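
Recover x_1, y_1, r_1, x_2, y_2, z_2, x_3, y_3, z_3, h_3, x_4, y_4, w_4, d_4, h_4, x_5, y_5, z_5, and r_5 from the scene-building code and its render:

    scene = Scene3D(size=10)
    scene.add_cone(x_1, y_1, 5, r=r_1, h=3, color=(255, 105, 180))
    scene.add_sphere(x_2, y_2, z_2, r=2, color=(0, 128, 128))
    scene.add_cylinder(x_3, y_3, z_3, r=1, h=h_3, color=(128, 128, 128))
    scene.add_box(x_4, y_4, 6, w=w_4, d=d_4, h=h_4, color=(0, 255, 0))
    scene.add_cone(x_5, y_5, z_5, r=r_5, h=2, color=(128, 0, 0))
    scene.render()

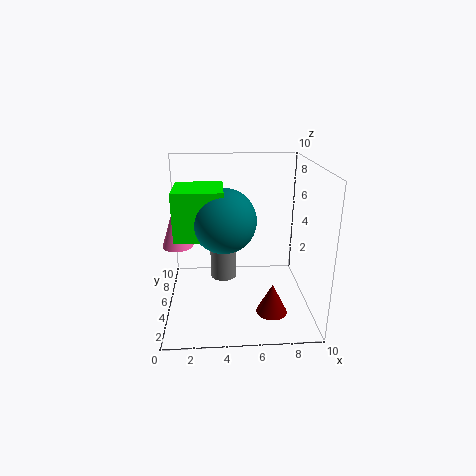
x_1 = 1, y_1 = 4, r_1 = 1, x_2 = 4, y_2 = 3, z_2 = 7, x_3 = 4, y_3 = 7, z_3 = 1, h_3 = 4, x_4 = 1, y_4 = 2, w_4 = 3, d_4 = 3, h_4 = 3, x_5 = 7, y_5 = 2, z_5 = 1, r_5 = 1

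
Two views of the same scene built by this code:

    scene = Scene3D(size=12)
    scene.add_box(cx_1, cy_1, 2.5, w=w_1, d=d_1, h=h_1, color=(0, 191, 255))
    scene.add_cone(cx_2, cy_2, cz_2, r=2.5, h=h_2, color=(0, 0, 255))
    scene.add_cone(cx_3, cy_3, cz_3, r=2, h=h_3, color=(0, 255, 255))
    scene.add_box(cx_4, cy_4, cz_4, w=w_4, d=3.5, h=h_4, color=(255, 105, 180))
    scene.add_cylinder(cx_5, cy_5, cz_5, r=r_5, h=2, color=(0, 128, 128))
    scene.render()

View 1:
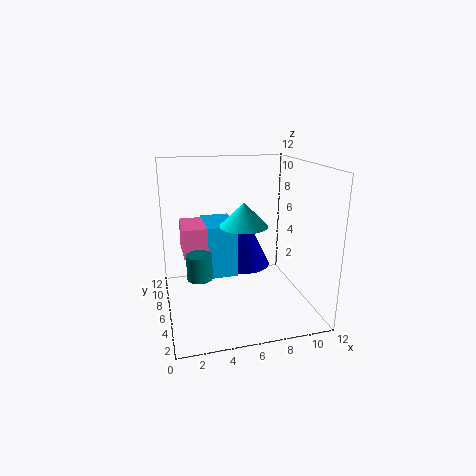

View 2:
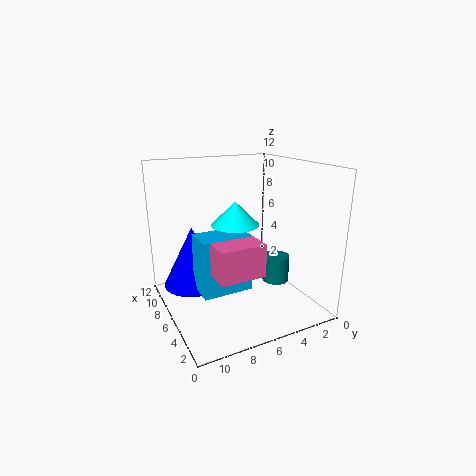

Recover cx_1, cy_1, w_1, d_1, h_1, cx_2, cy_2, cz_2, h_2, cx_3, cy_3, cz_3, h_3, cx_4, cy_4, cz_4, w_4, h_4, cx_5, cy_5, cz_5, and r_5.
cx_1 = 3.5; cy_1 = 6; w_1 = 2.5; d_1 = 4; h_1 = 4.5; cx_2 = 7.5; cy_2 = 9.5; cz_2 = 2; h_2 = 5; cx_3 = 6.5; cy_3 = 6; cz_3 = 7; h_3 = 2; cx_4 = 1.5; cy_4 = 6; cz_4 = 4.5; w_4 = 3.5; h_4 = 2.5; cx_5 = 2.5; cy_5 = 4.5; cz_5 = 3.5; r_5 = 1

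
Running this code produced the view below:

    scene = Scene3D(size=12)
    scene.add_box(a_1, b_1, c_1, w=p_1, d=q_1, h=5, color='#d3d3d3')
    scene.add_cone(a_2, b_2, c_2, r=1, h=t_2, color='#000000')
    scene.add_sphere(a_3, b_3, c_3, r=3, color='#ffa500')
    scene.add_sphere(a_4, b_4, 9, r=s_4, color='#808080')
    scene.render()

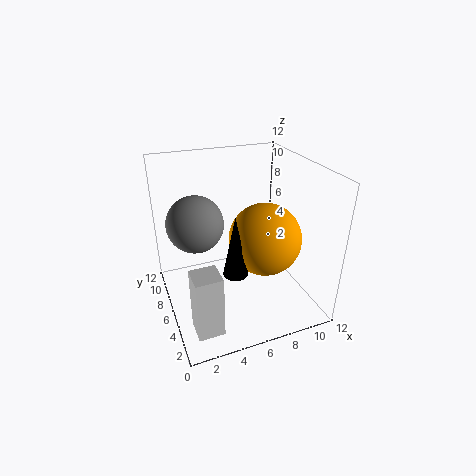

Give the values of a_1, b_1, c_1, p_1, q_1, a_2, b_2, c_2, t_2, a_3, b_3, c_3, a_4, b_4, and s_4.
a_1 = 1, b_1 = 1, c_1 = 1, p_1 = 2, q_1 = 2, a_2 = 5, b_2 = 4, c_2 = 4, t_2 = 5, a_3 = 8, b_3 = 5, c_3 = 6, a_4 = 2, b_4 = 4, s_4 = 2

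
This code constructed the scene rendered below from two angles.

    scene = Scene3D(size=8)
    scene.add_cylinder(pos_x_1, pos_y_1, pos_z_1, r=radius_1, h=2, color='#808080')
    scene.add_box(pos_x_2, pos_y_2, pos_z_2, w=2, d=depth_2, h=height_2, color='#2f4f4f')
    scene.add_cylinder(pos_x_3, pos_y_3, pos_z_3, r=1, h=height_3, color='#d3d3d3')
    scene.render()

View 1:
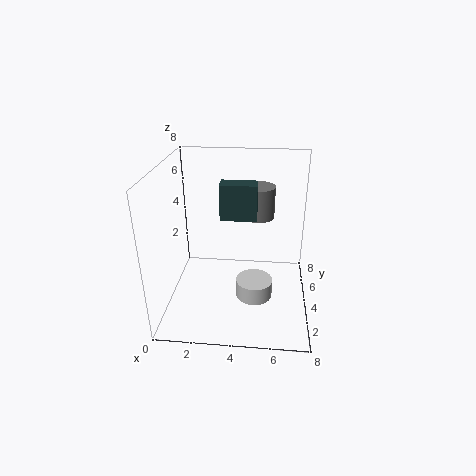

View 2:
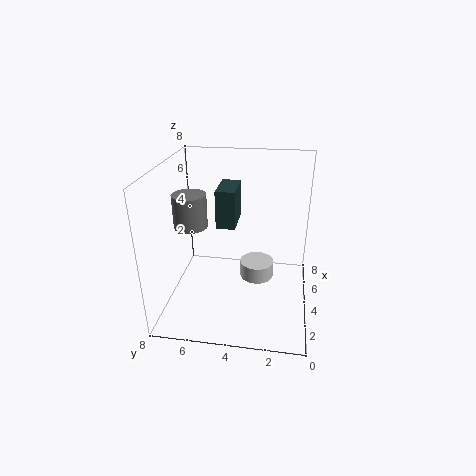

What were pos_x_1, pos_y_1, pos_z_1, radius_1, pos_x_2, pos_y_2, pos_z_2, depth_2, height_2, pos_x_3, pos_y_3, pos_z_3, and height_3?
pos_x_1 = 5
pos_y_1 = 7
pos_z_1 = 4
radius_1 = 1
pos_x_2 = 3
pos_y_2 = 4
pos_z_2 = 5
depth_2 = 1
height_2 = 2
pos_x_3 = 5
pos_y_3 = 3
pos_z_3 = 1
height_3 = 1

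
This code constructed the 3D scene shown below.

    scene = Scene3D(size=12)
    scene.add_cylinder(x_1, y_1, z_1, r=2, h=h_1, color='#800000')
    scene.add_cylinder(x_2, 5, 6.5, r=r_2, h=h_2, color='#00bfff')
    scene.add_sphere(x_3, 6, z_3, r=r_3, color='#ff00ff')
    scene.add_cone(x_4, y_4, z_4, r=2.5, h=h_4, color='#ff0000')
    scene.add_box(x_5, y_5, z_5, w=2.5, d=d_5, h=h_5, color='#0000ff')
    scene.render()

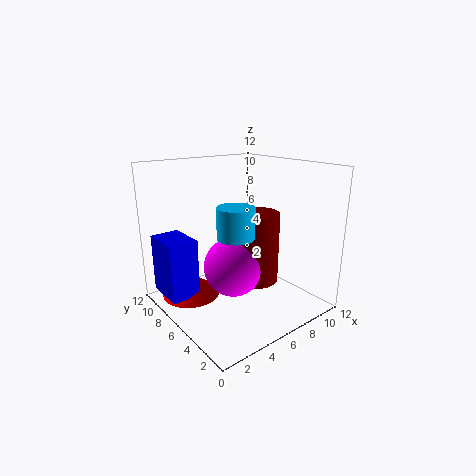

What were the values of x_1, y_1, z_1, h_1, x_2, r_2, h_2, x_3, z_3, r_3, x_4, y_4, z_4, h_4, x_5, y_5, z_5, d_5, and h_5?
x_1 = 7.5; y_1 = 5.5; z_1 = 2; h_1 = 6; x_2 = 5; r_2 = 1.5; h_2 = 2.5; x_3 = 5.5; z_3 = 3.5; r_3 = 2.5; x_4 = 3; y_4 = 9; z_4 = 0.5; h_4 = 2; x_5 = 0.5; y_5 = 7.5; z_5 = 1; d_5 = 3.5; h_5 = 5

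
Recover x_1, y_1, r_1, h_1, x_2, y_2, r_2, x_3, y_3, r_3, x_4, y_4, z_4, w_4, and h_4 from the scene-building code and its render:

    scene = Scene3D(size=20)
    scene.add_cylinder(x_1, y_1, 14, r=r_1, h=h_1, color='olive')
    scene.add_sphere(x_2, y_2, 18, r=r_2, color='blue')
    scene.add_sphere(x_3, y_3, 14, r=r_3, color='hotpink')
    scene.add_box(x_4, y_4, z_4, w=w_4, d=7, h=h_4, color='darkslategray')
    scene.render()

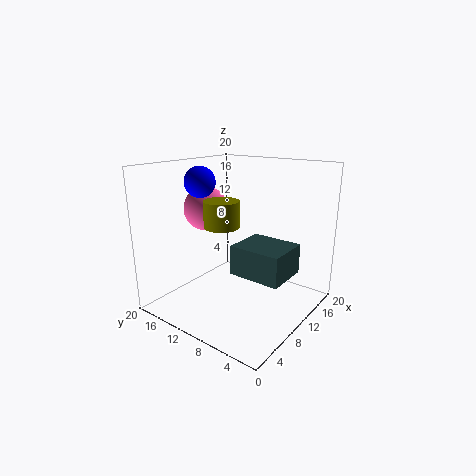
x_1 = 3, y_1 = 7, r_1 = 2, h_1 = 3, x_2 = 6, y_2 = 13, r_2 = 2, x_3 = 8, y_3 = 14, r_3 = 3, x_4 = 7, y_4 = 2, z_4 = 6, w_4 = 6, h_4 = 4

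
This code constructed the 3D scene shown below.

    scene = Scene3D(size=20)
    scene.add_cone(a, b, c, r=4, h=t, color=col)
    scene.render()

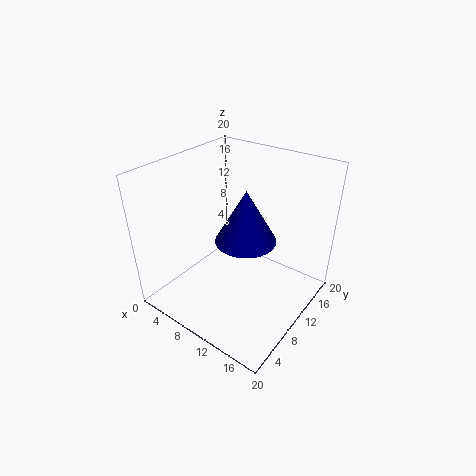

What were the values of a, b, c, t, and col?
a = 12; b = 9; c = 11; t = 7; col = 'navy'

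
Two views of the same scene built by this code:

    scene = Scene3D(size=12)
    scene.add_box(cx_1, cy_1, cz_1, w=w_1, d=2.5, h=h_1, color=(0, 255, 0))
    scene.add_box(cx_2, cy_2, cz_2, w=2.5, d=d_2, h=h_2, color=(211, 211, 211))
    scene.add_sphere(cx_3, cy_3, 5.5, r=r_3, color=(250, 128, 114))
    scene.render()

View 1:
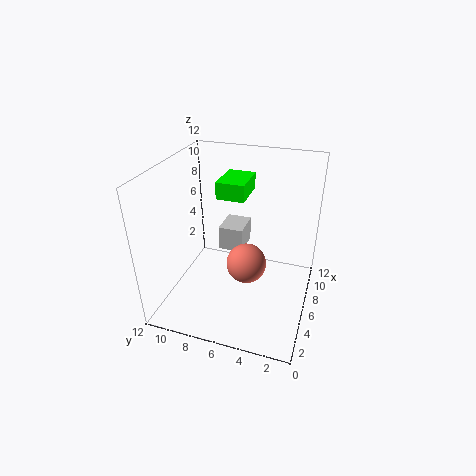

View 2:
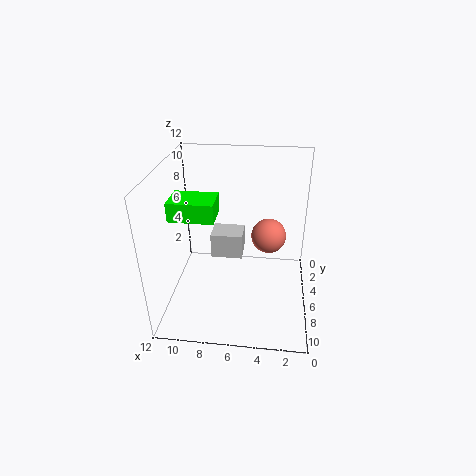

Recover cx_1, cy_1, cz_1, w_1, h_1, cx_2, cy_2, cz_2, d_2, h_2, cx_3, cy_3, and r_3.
cx_1 = 7.5
cy_1 = 6
cz_1 = 8.5
w_1 = 3.5
h_1 = 1.5
cx_2 = 5.5
cy_2 = 5.5
cz_2 = 5
d_2 = 2
h_2 = 2
cx_3 = 3.5
cy_3 = 4.5
r_3 = 1.5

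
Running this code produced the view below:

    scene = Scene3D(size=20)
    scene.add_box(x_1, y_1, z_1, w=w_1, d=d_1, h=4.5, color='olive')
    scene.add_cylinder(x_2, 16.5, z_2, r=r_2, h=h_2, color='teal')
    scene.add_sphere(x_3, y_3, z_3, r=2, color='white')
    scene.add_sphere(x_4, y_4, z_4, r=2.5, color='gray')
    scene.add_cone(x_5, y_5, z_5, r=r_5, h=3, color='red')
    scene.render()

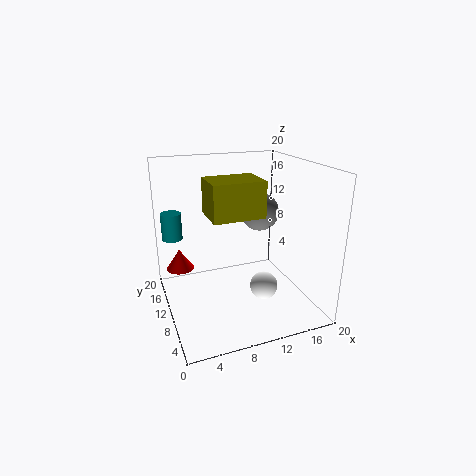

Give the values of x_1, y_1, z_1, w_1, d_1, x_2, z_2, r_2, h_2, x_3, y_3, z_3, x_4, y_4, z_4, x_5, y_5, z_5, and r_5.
x_1 = 5
y_1 = 4.5
z_1 = 14.5
w_1 = 6.5
d_1 = 5
x_2 = 2
z_2 = 8.5
r_2 = 1.5
h_2 = 4
x_3 = 13.5
y_3 = 8.5
z_3 = 2.5
x_4 = 12.5
y_4 = 8.5
z_4 = 14
x_5 = 2.5
y_5 = 14.5
z_5 = 4.5
r_5 = 2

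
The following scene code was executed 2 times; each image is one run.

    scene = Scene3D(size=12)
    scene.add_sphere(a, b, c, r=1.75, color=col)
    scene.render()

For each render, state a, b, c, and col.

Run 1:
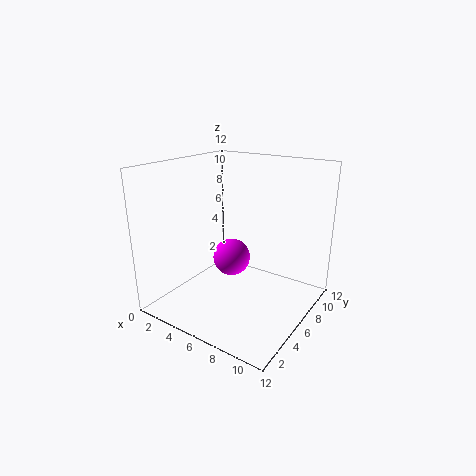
a = 3.75; b = 8.25; c = 2.75; col = 'magenta'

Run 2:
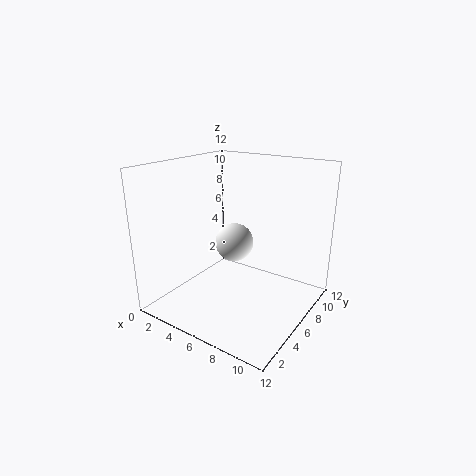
a = 4.25; b = 8; c = 4.5; col = 'white'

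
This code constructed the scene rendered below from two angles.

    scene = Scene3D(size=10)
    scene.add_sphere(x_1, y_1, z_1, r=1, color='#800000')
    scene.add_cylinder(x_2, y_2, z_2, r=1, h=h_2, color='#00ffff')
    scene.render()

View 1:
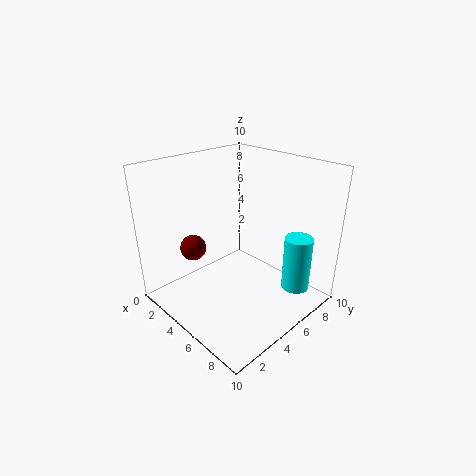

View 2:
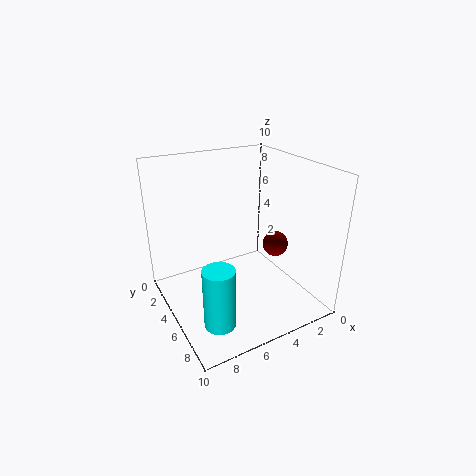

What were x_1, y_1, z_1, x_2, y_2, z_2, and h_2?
x_1 = 1; y_1 = 4; z_1 = 3; x_2 = 8; y_2 = 8; z_2 = 1; h_2 = 4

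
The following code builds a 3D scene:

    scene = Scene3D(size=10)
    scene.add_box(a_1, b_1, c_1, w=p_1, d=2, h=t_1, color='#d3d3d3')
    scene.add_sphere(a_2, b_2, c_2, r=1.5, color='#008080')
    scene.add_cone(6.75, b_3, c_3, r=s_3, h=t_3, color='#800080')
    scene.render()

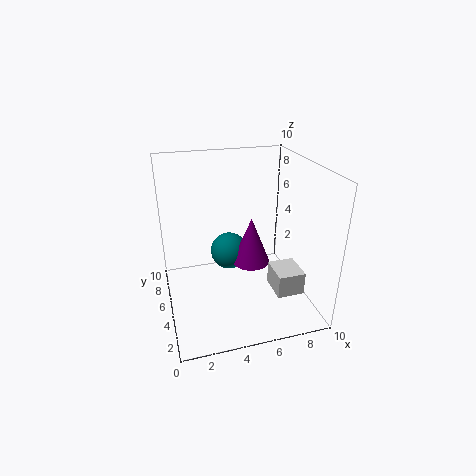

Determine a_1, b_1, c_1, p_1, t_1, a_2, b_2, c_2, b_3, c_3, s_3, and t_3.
a_1 = 6.5, b_1 = 1, c_1 = 2.5, p_1 = 1.75, t_1 = 1.5, a_2 = 5.25, b_2 = 8.5, c_2 = 2, b_3 = 7.25, c_3 = 1.5, s_3 = 1.5, t_3 = 3.75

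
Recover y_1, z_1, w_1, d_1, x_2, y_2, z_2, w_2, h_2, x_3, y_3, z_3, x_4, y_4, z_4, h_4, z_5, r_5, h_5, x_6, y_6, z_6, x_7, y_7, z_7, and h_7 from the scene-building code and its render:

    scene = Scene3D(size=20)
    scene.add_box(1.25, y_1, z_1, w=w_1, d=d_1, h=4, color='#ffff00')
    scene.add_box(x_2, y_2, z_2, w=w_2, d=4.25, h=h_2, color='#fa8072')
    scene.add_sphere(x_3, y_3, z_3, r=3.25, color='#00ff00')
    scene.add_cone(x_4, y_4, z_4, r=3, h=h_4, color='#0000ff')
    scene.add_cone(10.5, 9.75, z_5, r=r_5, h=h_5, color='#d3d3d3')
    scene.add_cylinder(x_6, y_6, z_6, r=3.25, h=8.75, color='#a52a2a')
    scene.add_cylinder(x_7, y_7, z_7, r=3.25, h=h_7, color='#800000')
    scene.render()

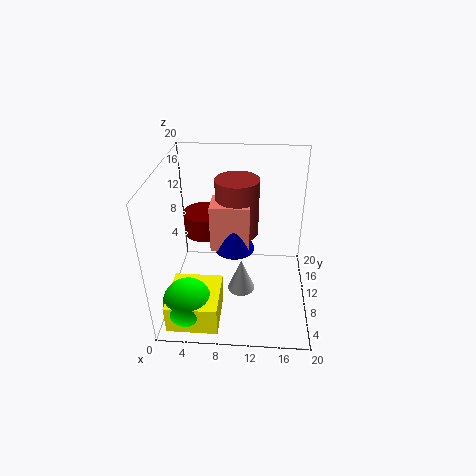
y_1 = 0.75
z_1 = 1
w_1 = 6.75
d_1 = 7
x_2 = 5.75
y_2 = 11.75
z_2 = 6.25
w_2 = 5.75
h_2 = 7.25
x_3 = 3.75
y_3 = 3.5
z_3 = 3.75
x_4 = 9.25
y_4 = 13.25
z_4 = 6
h_4 = 7.25
z_5 = 1.25
r_5 = 2
h_5 = 5
x_6 = 9.5
y_6 = 15.25
z_6 = 7.75
x_7 = 4.5
y_7 = 15.5
z_7 = 7.5
h_7 = 3.5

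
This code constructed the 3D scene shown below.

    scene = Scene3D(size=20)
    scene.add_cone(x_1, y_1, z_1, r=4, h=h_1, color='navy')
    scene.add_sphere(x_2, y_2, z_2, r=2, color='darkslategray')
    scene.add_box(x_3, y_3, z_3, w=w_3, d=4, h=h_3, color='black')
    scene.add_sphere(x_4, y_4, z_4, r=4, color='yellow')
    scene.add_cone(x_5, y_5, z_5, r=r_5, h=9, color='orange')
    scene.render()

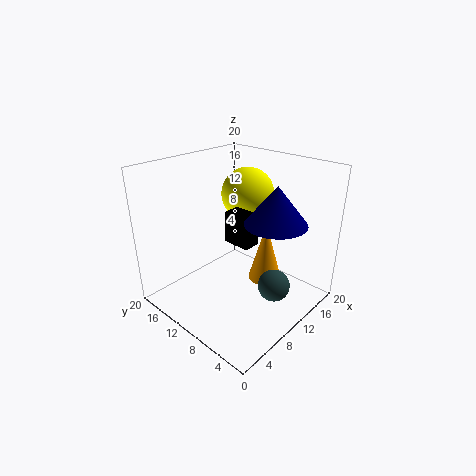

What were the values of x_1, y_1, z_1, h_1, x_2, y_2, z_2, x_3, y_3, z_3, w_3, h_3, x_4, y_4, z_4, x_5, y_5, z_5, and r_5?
x_1 = 11, y_1 = 4.5, z_1 = 13.5, h_1 = 5, x_2 = 8.5, y_2 = 2.5, z_2 = 6.5, x_3 = 9.5, y_3 = 8, z_3 = 9, w_3 = 2.5, h_3 = 4.5, x_4 = 16, y_4 = 13.5, z_4 = 14, x_5 = 14.5, y_5 = 8.5, z_5 = 2, r_5 = 2.5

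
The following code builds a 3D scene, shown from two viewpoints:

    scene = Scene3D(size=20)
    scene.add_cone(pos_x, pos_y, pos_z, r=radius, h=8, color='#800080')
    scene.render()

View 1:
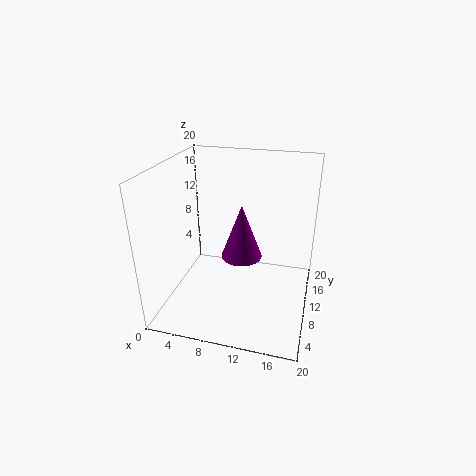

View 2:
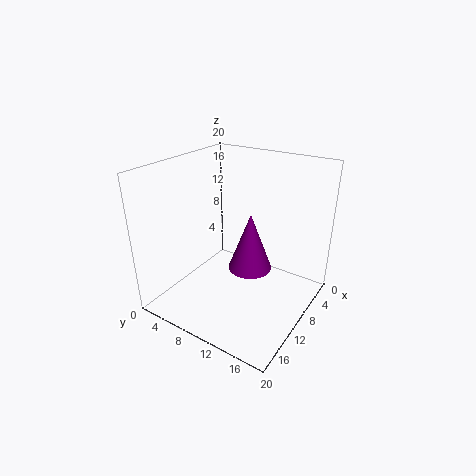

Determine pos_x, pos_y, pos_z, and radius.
pos_x = 10
pos_y = 12
pos_z = 6
radius = 3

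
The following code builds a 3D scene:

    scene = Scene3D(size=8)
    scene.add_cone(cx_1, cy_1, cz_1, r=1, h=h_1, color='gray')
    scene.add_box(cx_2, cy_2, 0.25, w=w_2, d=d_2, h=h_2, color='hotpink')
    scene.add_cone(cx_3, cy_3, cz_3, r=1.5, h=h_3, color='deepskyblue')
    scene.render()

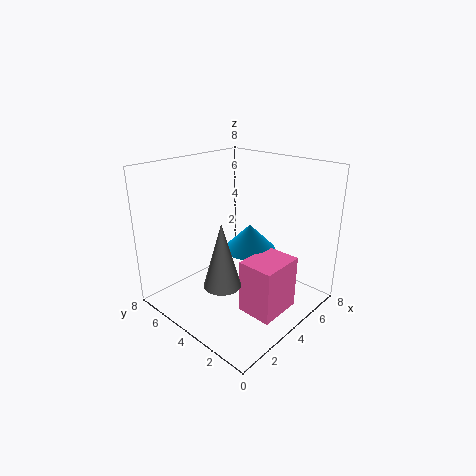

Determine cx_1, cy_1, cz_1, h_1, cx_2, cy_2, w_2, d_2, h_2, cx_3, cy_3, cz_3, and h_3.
cx_1 = 2.25, cy_1 = 3.5, cz_1 = 2, h_1 = 3.5, cx_2 = 3, cy_2 = 1, w_2 = 2.5, d_2 = 2, h_2 = 3, cx_3 = 5, cy_3 = 4, cz_3 = 3, h_3 = 1.5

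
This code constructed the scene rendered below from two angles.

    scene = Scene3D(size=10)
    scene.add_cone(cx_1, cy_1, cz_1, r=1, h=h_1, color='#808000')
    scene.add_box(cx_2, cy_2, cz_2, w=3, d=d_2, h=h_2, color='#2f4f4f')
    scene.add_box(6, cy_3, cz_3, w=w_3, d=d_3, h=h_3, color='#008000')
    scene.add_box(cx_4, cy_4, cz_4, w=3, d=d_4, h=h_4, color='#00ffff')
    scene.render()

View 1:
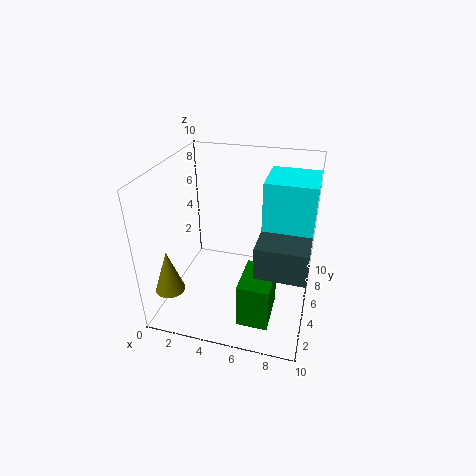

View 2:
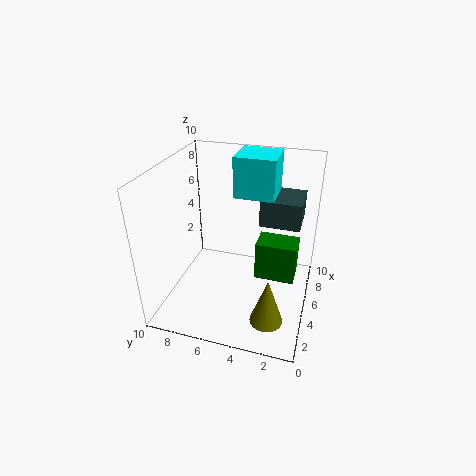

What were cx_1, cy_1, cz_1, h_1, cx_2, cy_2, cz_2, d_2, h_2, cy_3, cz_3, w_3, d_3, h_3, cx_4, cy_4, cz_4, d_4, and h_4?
cx_1 = 1
cy_1 = 2
cz_1 = 2
h_1 = 3
cx_2 = 7
cy_2 = 1
cz_2 = 5
d_2 = 3
h_2 = 2
cy_3 = 1
cz_3 = 1
w_3 = 2
d_3 = 3
h_3 = 3
cx_4 = 7
cy_4 = 3
cz_4 = 7
d_4 = 3
h_4 = 3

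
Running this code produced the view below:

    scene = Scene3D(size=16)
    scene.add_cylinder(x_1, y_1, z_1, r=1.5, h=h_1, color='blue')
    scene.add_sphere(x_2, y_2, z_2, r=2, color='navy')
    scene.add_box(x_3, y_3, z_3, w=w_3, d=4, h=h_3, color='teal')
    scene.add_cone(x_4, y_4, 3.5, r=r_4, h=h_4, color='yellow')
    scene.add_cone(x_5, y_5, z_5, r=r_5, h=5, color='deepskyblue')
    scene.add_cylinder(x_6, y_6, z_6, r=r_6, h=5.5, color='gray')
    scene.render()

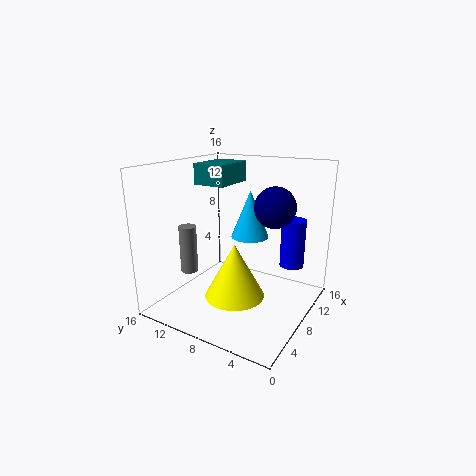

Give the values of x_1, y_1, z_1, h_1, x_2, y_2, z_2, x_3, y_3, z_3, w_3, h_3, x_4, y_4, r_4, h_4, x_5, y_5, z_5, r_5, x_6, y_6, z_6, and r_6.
x_1 = 14.5; y_1 = 4; z_1 = 3; h_1 = 6; x_2 = 6.5; y_2 = 3; z_2 = 12.5; x_3 = 9.5; y_3 = 11; z_3 = 13; w_3 = 5.5; h_3 = 2.5; x_4 = 4; y_4 = 6; r_4 = 3; h_4 = 5.5; x_5 = 8; y_5 = 6.5; z_5 = 8.5; r_5 = 2; x_6 = 6; y_6 = 13.5; z_6 = 3.5; r_6 = 1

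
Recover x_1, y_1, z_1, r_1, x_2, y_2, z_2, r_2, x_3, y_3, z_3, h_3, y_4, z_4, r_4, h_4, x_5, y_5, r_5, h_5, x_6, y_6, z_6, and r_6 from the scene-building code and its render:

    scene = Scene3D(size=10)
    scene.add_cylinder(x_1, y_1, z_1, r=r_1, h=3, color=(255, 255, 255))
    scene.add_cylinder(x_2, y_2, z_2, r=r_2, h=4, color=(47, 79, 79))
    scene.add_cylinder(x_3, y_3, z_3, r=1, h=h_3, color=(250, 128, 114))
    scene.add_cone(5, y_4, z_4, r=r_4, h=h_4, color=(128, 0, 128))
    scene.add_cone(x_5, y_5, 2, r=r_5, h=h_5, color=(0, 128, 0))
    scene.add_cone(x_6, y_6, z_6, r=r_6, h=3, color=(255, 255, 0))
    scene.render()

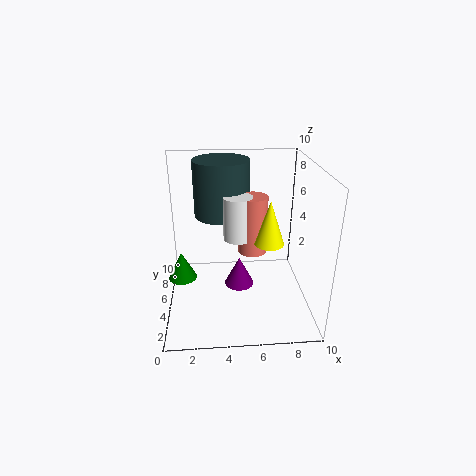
x_1 = 5
y_1 = 5
z_1 = 5
r_1 = 1
x_2 = 4
y_2 = 7
z_2 = 6
r_2 = 2
x_3 = 6
y_3 = 5
z_3 = 4
h_3 = 4
y_4 = 4
z_4 = 2
r_4 = 1
h_4 = 2
x_5 = 1
y_5 = 5
r_5 = 1
h_5 = 2
x_6 = 7
y_6 = 4
z_6 = 5
r_6 = 1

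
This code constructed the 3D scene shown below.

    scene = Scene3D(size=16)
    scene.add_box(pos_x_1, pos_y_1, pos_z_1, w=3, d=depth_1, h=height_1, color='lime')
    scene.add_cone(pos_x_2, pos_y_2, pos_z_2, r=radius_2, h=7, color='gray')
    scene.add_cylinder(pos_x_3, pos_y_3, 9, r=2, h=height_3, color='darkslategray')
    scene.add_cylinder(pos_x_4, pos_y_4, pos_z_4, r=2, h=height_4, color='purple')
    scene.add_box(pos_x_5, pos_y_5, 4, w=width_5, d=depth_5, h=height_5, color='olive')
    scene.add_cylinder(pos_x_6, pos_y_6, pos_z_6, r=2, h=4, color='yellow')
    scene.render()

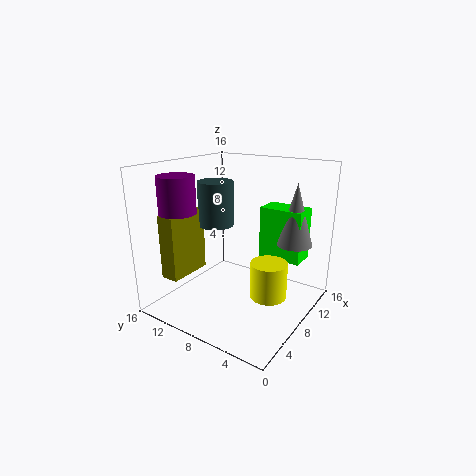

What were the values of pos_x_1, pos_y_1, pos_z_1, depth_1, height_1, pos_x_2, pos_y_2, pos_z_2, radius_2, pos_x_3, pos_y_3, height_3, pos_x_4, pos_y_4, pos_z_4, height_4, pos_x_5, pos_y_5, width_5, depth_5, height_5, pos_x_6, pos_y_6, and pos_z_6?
pos_x_1 = 11
pos_y_1 = 2
pos_z_1 = 5
depth_1 = 5
height_1 = 6
pos_x_2 = 12
pos_y_2 = 3
pos_z_2 = 7
radius_2 = 2
pos_x_3 = 8
pos_y_3 = 11
height_3 = 5
pos_x_4 = 4
pos_y_4 = 13
pos_z_4 = 11
height_4 = 4
pos_x_5 = 2
pos_y_5 = 12
width_5 = 5
depth_5 = 2
height_5 = 7
pos_x_6 = 8
pos_y_6 = 4
pos_z_6 = 2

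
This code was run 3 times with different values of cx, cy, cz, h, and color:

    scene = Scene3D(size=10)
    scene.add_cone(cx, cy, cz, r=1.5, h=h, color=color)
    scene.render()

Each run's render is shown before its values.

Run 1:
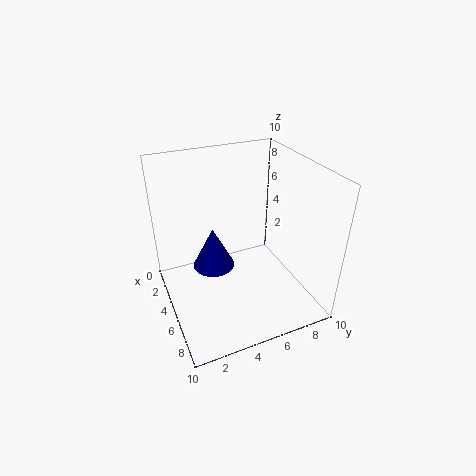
cx = 4; cy = 3.5; cz = 2.5; h = 3; color = 'navy'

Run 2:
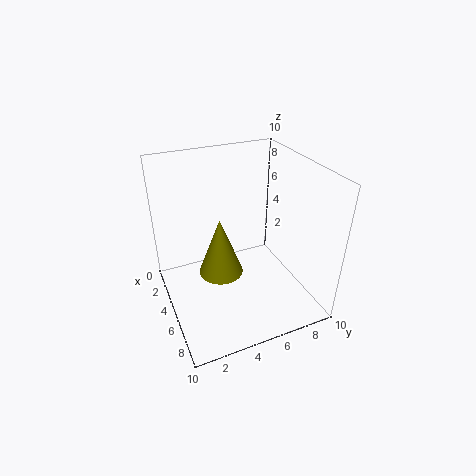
cx = 5.5; cy = 3.5; cz = 3; h = 4; color = 'olive'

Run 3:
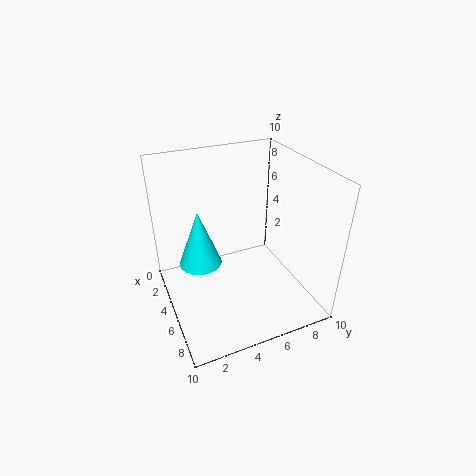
cx = 4; cy = 2.5; cz = 3; h = 4; color = 'cyan'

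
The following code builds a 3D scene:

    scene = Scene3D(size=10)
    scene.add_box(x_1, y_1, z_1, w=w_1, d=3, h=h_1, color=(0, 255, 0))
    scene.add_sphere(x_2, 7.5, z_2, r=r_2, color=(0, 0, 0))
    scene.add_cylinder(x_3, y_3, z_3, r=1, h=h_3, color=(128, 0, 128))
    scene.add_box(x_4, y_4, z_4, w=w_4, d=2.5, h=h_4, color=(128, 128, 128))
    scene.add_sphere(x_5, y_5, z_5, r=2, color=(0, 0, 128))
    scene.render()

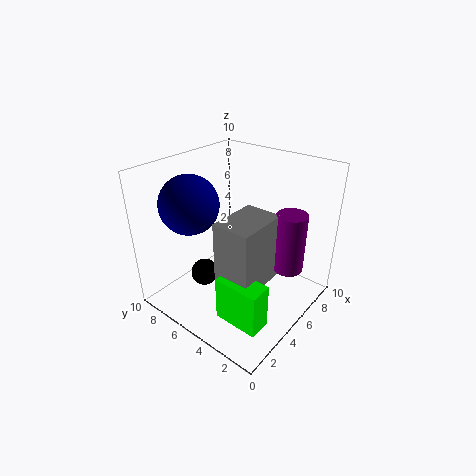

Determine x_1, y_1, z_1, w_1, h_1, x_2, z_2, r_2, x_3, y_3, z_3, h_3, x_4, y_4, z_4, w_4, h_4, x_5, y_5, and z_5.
x_1 = 1.5; y_1 = 1; z_1 = 1; w_1 = 1.5; h_1 = 3; x_2 = 4; z_2 = 1.5; r_2 = 1; x_3 = 6; y_3 = 1.5; z_3 = 3.5; h_3 = 4; x_4 = 2; y_4 = 2; z_4 = 3; w_4 = 3.5; h_4 = 4.5; x_5 = 3; y_5 = 7.5; z_5 = 7.5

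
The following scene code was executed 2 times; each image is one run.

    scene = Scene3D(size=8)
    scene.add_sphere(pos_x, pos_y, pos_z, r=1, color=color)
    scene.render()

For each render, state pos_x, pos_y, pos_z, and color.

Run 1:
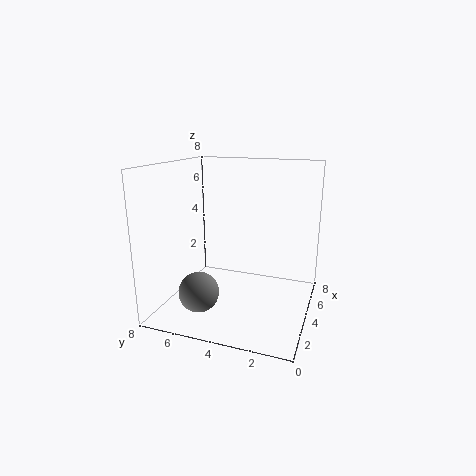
pos_x = 1, pos_y = 5, pos_z = 2, color = 'gray'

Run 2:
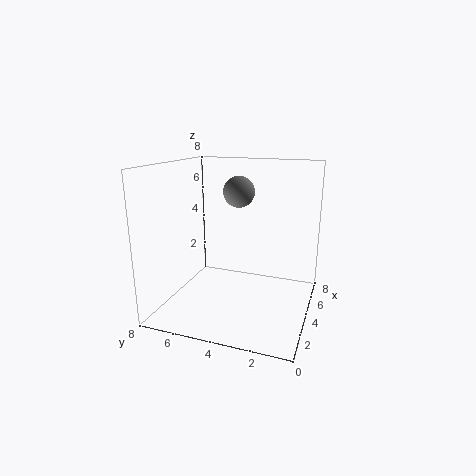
pos_x = 7, pos_y = 5, pos_z = 6, color = 'gray'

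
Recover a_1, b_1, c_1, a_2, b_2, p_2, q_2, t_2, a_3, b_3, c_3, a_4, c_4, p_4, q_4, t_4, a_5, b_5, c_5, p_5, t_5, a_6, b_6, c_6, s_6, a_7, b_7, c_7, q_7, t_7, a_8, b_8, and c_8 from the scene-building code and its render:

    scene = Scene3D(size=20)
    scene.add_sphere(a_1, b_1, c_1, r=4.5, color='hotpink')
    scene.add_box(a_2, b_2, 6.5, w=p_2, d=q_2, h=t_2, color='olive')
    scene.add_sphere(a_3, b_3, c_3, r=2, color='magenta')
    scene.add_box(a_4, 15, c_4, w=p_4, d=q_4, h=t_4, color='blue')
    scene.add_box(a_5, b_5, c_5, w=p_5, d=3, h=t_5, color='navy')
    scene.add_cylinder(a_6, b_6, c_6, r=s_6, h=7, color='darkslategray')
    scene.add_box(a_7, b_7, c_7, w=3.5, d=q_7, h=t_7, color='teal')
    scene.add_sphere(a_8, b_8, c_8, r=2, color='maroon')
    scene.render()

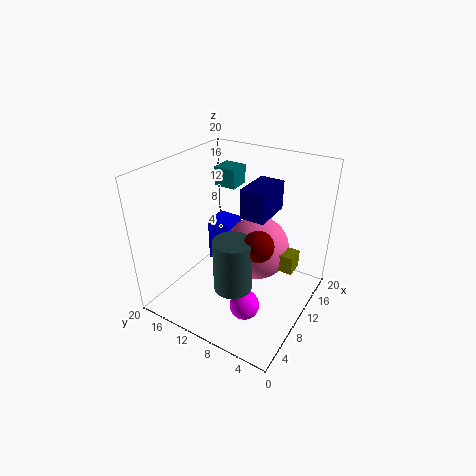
a_1 = 12; b_1 = 8; c_1 = 8; a_2 = 10.5; b_2 = 2; p_2 = 2.5; q_2 = 2.5; t_2 = 2.5; a_3 = 6; b_3 = 6.5; c_3 = 2.5; a_4 = 15; c_4 = 0.5; p_4 = 4; q_4 = 4; t_4 = 7.5; a_5 = 5.5; b_5 = 4; c_5 = 16; p_5 = 5; t_5 = 3.5; a_6 = 5.5; b_6 = 8; c_6 = 5.5; s_6 = 2.5; a_7 = 16; b_7 = 14.5; c_7 = 14; q_7 = 3.5; t_7 = 3; a_8 = 7.5; b_8 = 5.5; c_8 = 11.5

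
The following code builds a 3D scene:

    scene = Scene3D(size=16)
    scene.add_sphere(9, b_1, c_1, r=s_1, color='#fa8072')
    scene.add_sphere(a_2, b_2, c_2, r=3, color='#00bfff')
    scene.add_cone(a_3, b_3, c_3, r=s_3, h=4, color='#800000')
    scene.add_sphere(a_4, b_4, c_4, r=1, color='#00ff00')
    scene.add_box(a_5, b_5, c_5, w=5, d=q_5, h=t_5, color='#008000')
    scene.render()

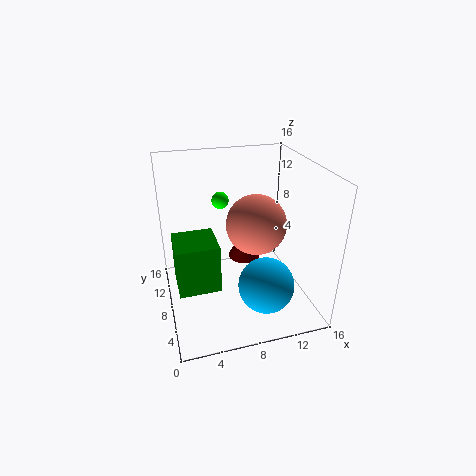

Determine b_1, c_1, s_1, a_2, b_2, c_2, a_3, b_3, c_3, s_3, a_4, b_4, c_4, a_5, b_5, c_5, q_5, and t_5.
b_1 = 5; c_1 = 11; s_1 = 3; a_2 = 10; b_2 = 4; c_2 = 4; a_3 = 10; b_3 = 12; c_3 = 3; s_3 = 2; a_4 = 7; b_4 = 12; c_4 = 11; a_5 = 1; b_5 = 8; c_5 = 1; q_5 = 5; t_5 = 6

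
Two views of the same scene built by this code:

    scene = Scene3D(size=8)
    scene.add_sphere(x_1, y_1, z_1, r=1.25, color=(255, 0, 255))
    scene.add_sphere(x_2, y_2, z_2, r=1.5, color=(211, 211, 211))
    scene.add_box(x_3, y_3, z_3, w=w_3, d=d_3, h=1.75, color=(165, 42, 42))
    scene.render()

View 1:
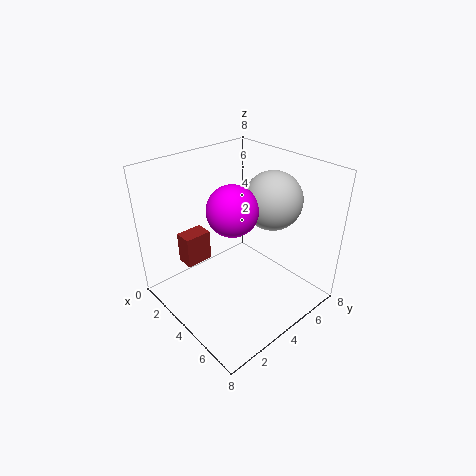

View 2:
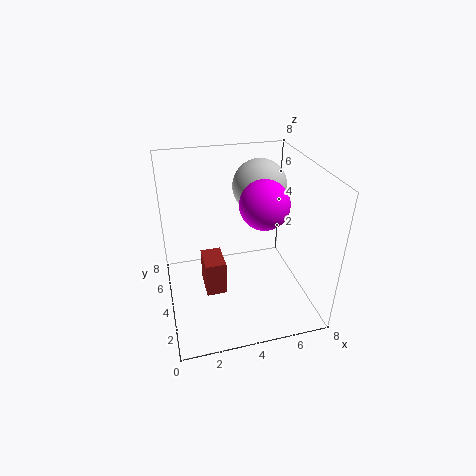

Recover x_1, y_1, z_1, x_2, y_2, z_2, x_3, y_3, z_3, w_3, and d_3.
x_1 = 5
y_1 = 2.75
z_1 = 6.5
x_2 = 5.5
y_2 = 5
z_2 = 6.5
x_3 = 1.75
y_3 = 1.5
z_3 = 2.5
w_3 = 1
d_3 = 1.5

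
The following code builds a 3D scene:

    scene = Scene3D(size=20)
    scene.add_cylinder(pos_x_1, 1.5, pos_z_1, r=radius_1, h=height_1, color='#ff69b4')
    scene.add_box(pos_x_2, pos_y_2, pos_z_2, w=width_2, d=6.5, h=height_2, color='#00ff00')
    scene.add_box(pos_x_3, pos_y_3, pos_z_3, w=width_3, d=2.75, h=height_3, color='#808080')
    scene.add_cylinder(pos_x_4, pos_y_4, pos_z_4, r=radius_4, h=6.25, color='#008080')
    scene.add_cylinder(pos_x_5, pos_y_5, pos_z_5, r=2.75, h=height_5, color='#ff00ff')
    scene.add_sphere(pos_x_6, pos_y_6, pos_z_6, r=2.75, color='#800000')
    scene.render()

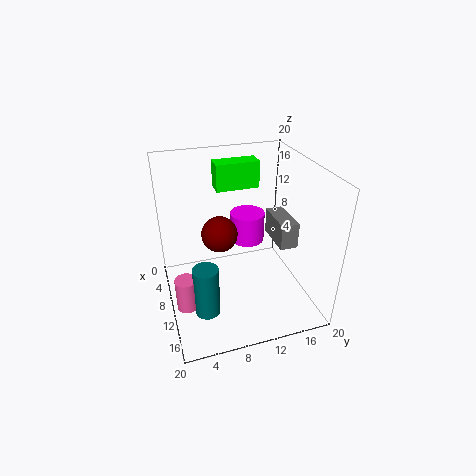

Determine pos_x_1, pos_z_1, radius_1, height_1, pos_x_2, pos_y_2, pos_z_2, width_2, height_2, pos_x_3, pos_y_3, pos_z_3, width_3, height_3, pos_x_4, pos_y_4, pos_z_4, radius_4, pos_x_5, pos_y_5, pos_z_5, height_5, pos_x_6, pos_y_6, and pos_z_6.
pos_x_1 = 16.75
pos_z_1 = 6
radius_1 = 1.25
height_1 = 4
pos_x_2 = 2
pos_y_2 = 8.5
pos_z_2 = 14.75
width_2 = 2.75
height_2 = 4
pos_x_3 = 3.75
pos_y_3 = 16.75
pos_z_3 = 6.5
width_3 = 6.25
height_3 = 4
pos_x_4 = 17.5
pos_y_4 = 3.75
pos_z_4 = 5.25
radius_4 = 1.5
pos_x_5 = 3.25
pos_y_5 = 13.75
pos_z_5 = 5.25
height_5 = 4.75
pos_x_6 = 5.5
pos_y_6 = 8.5
pos_z_6 = 8.25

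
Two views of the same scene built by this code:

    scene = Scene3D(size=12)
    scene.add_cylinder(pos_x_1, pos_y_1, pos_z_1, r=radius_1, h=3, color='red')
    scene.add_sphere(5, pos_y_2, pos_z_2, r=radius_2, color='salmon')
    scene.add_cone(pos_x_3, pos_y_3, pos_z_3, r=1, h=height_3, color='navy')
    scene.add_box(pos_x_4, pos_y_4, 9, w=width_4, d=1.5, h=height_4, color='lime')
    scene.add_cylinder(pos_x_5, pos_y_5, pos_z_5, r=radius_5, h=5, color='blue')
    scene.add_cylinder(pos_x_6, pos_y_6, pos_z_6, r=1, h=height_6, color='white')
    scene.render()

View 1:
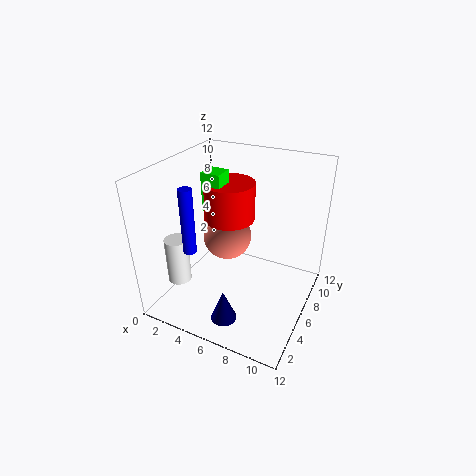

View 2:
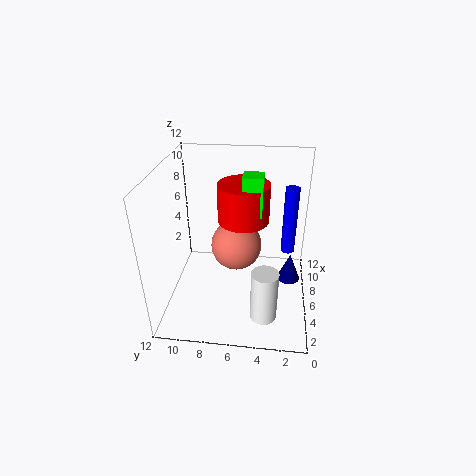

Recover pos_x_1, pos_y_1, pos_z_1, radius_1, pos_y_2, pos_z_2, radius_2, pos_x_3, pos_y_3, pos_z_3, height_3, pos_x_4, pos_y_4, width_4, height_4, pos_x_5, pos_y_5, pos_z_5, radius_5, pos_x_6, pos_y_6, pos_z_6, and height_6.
pos_x_1 = 5.5; pos_y_1 = 5.5; pos_z_1 = 8; radius_1 = 2; pos_y_2 = 6; pos_z_2 = 6; radius_2 = 2; pos_x_3 = 7; pos_y_3 = 1.5; pos_z_3 = 1.5; height_3 = 2.5; pos_x_4 = 4; pos_y_4 = 4; width_4 = 1.5; height_4 = 3; pos_x_5 = 4; pos_y_5 = 2; pos_z_5 = 6.5; radius_5 = 0.5; pos_x_6 = 1.5; pos_y_6 = 3.5; pos_z_6 = 2; height_6 = 4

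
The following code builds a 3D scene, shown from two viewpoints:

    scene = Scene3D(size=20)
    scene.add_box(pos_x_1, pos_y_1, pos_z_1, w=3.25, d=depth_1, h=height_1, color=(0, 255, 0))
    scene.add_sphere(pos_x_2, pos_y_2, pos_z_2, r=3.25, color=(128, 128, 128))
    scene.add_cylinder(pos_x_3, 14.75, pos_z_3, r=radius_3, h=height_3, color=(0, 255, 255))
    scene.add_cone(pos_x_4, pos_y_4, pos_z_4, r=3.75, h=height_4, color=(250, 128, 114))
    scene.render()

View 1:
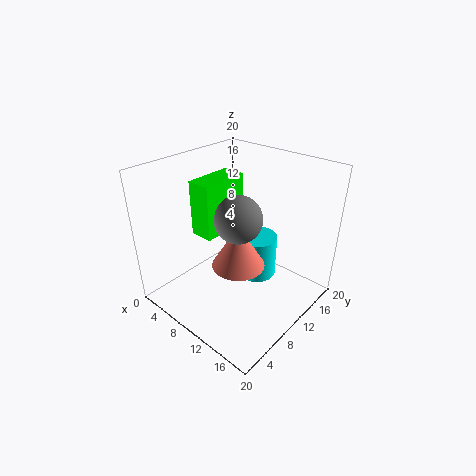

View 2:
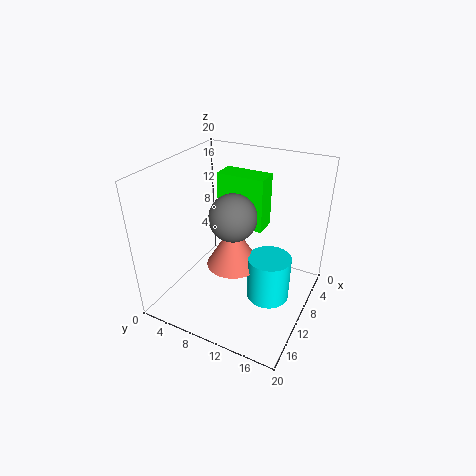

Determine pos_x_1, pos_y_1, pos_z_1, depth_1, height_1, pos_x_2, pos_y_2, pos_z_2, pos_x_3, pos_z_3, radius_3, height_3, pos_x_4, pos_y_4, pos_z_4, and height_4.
pos_x_1 = 5.25; pos_y_1 = 6; pos_z_1 = 10.75; depth_1 = 6.75; height_1 = 7.5; pos_x_2 = 10.5; pos_y_2 = 9.5; pos_z_2 = 13.25; pos_x_3 = 9.75; pos_z_3 = 1.5; radius_3 = 3; height_3 = 6.5; pos_x_4 = 10.5; pos_y_4 = 9.5; pos_z_4 = 6; height_4 = 6.25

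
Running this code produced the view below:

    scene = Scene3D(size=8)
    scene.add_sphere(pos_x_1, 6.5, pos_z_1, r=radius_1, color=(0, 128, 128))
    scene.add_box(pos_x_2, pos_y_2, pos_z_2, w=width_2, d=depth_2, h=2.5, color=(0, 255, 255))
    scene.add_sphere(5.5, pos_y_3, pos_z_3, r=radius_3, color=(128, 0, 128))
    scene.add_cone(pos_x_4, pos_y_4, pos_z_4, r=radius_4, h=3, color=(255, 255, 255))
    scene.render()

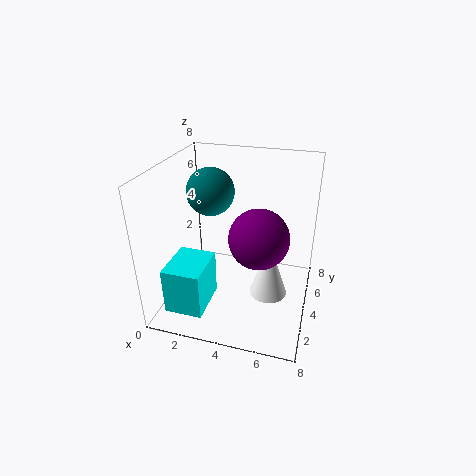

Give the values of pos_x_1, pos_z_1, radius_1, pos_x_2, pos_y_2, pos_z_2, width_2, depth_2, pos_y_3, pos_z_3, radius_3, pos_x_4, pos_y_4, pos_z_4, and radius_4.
pos_x_1 = 1.5, pos_z_1 = 5.5, radius_1 = 1.5, pos_x_2 = 1, pos_y_2 = 0.5, pos_z_2 = 1, width_2 = 2, depth_2 = 2.5, pos_y_3 = 2.5, pos_z_3 = 5, radius_3 = 1.5, pos_x_4 = 6, pos_y_4 = 3, pos_z_4 = 1.5, radius_4 = 1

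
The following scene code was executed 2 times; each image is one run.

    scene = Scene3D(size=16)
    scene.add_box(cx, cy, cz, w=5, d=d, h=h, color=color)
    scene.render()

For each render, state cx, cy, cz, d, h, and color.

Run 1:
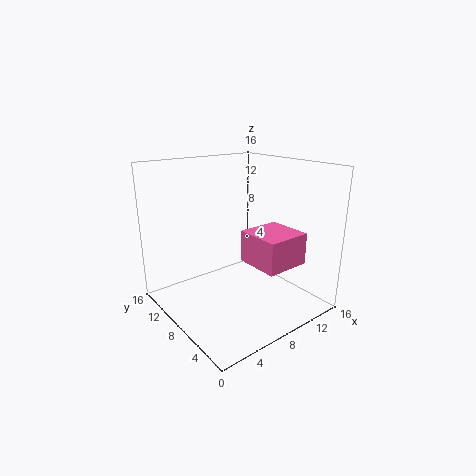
cx = 8; cy = 2.5; cz = 5.5; d = 5; h = 3.5; color = 'hotpink'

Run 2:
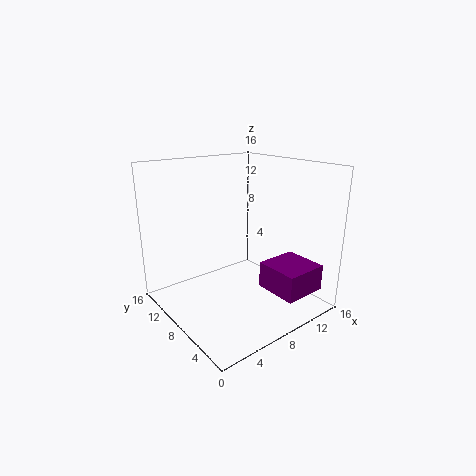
cx = 10; cy = 1.5; cz = 2; d = 5; h = 3; color = 'purple'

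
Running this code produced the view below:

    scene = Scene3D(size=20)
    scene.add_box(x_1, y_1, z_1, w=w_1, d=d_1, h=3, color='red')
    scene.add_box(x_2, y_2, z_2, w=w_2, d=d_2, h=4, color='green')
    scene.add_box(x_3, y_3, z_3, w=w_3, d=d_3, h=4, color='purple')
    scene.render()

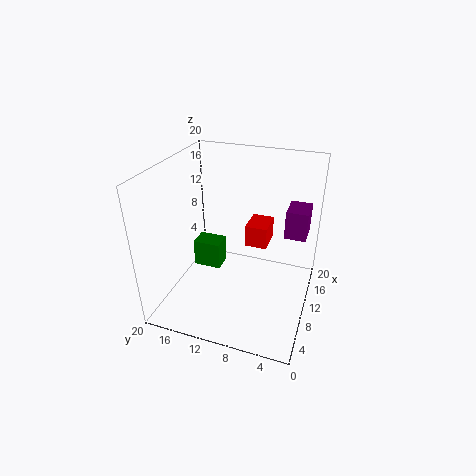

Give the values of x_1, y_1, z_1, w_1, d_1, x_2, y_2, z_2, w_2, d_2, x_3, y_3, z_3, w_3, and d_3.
x_1 = 10
y_1 = 6
z_1 = 9
w_1 = 4
d_1 = 3
x_2 = 10
y_2 = 13
z_2 = 4
w_2 = 3
d_2 = 4
x_3 = 12
y_3 = 1
z_3 = 10
w_3 = 4
d_3 = 3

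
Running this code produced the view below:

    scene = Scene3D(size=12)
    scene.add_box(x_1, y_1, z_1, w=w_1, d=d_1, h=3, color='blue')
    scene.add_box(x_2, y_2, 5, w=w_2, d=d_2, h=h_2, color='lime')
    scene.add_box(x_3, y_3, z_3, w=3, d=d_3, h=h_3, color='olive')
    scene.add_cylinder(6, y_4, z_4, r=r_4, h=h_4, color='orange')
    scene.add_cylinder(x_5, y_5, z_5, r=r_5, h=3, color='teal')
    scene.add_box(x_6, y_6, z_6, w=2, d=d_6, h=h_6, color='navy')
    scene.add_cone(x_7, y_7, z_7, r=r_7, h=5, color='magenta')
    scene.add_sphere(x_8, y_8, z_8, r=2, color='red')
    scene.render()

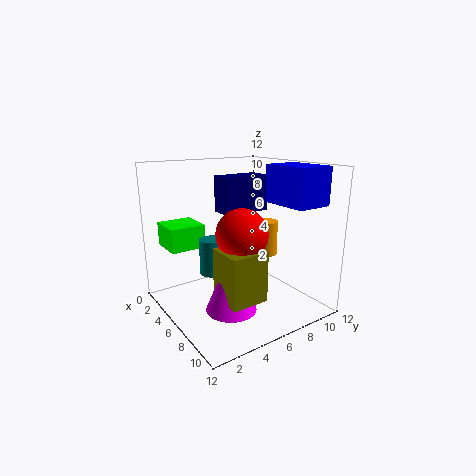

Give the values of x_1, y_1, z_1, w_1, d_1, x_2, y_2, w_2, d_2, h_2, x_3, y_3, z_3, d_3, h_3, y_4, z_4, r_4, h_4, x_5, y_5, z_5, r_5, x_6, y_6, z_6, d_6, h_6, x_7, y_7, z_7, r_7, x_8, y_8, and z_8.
x_1 = 7, y_1 = 8, z_1 = 9, w_1 = 4, d_1 = 3, x_2 = 1, y_2 = 1, w_2 = 3, d_2 = 3, h_2 = 2, x_3 = 7, y_3 = 3, z_3 = 2, d_3 = 3, h_3 = 4, y_4 = 9, z_4 = 4, r_4 = 1, h_4 = 3, x_5 = 5, y_5 = 4, z_5 = 3, r_5 = 1, x_6 = 4, y_6 = 5, z_6 = 8, d_6 = 4, h_6 = 3, x_7 = 8, y_7 = 4, z_7 = 1, r_7 = 2, x_8 = 8, y_8 = 5, z_8 = 7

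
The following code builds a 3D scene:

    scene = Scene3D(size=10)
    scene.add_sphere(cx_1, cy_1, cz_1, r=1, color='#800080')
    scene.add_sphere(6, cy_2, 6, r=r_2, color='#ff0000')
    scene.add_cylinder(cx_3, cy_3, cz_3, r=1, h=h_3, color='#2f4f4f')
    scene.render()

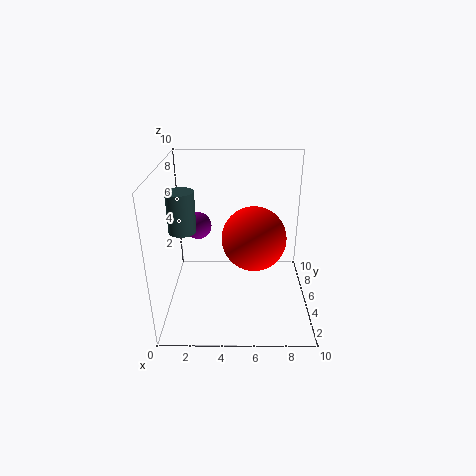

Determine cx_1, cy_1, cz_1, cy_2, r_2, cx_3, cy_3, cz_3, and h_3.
cx_1 = 2
cy_1 = 7
cz_1 = 5
cy_2 = 3
r_2 = 2
cx_3 = 1
cy_3 = 6
cz_3 = 5
h_3 = 3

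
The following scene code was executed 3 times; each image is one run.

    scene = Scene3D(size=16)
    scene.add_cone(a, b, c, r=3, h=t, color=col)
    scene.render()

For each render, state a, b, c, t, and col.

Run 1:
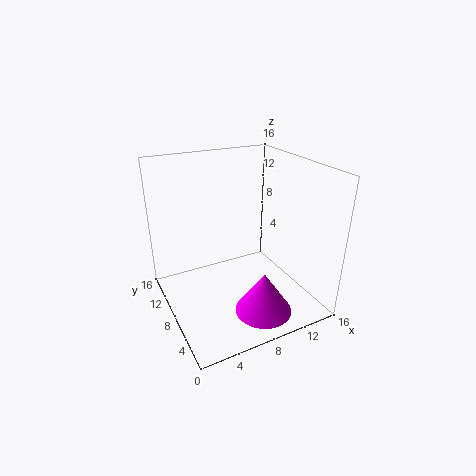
a = 8.5; b = 3; c = 1.5; t = 4.5; col = 'magenta'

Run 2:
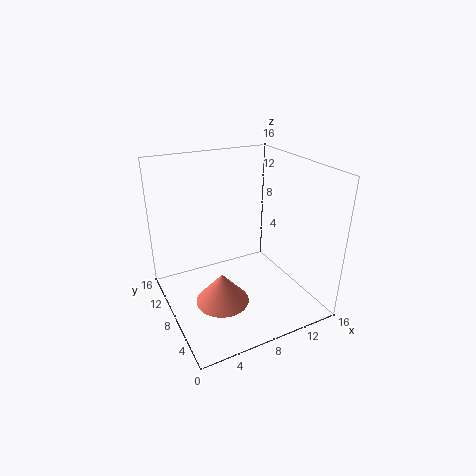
a = 5.5; b = 7; c = 1; t = 3.5; col = 'salmon'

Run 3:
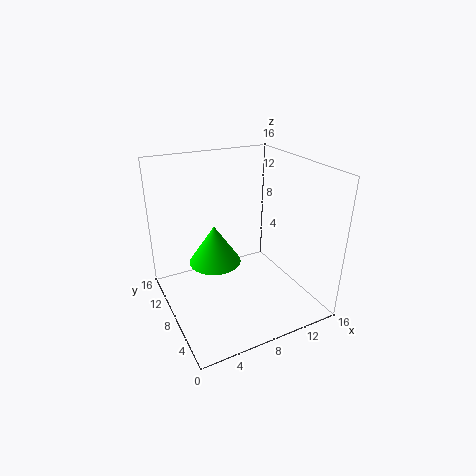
a = 6; b = 10; c = 4.5; t = 4.5; col = 'lime'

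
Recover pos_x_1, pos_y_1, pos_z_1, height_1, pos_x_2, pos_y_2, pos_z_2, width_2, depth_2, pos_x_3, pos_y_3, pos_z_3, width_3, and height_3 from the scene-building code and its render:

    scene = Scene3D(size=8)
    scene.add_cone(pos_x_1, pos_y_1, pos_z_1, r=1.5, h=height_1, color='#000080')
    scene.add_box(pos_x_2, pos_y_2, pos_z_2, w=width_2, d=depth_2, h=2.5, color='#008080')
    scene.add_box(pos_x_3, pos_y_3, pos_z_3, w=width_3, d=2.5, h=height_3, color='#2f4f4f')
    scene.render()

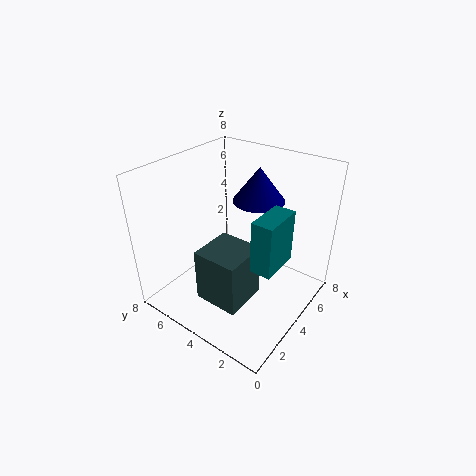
pos_x_1 = 6; pos_y_1 = 4; pos_z_1 = 5.5; height_1 = 2; pos_x_2 = 1.5; pos_y_2 = 0.5; pos_z_2 = 4.5; width_2 = 2; depth_2 = 1; pos_x_3 = 1.5; pos_y_3 = 2.5; pos_z_3 = 1; width_3 = 2.5; height_3 = 3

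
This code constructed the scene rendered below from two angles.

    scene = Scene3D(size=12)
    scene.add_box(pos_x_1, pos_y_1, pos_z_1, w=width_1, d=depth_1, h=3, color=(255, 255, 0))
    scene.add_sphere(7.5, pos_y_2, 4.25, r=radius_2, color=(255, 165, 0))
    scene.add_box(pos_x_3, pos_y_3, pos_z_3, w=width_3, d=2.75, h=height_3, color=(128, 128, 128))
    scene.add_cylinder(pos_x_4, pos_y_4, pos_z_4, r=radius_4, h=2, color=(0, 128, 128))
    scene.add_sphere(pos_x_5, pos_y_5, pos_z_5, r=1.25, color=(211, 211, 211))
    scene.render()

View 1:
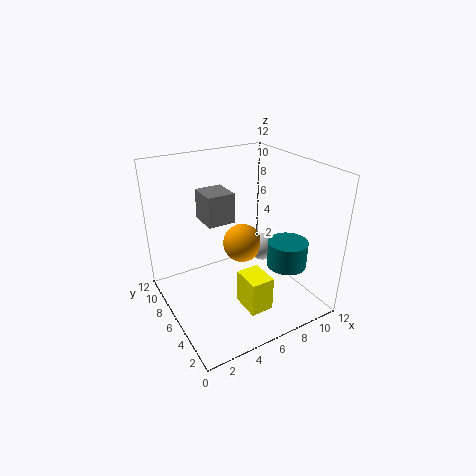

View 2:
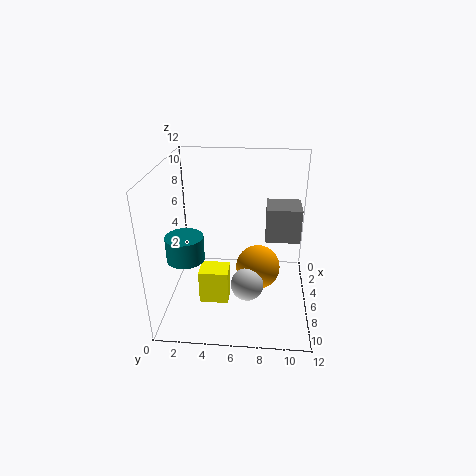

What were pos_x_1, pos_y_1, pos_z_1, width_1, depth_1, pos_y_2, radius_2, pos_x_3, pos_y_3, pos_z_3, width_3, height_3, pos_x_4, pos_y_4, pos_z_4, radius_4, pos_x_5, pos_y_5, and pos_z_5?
pos_x_1 = 5.5; pos_y_1 = 2.75; pos_z_1 = 0.25; width_1 = 2; depth_1 = 2.5; pos_y_2 = 7.75; radius_2 = 1.75; pos_x_3 = 4.5; pos_y_3 = 8.25; pos_z_3 = 6.25; width_3 = 2.5; height_3 = 2.75; pos_x_4 = 8; pos_y_4 = 2; pos_z_4 = 5; radius_4 = 1.5; pos_x_5 = 9.25; pos_y_5 = 7; pos_z_5 = 3.75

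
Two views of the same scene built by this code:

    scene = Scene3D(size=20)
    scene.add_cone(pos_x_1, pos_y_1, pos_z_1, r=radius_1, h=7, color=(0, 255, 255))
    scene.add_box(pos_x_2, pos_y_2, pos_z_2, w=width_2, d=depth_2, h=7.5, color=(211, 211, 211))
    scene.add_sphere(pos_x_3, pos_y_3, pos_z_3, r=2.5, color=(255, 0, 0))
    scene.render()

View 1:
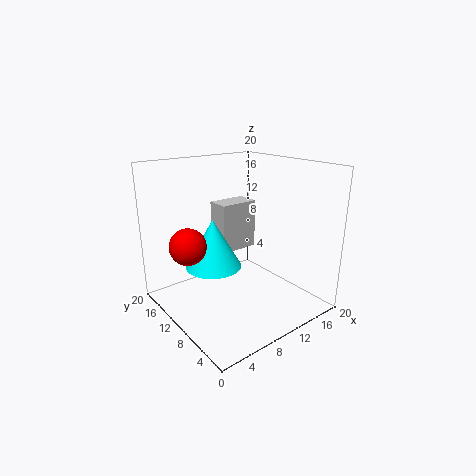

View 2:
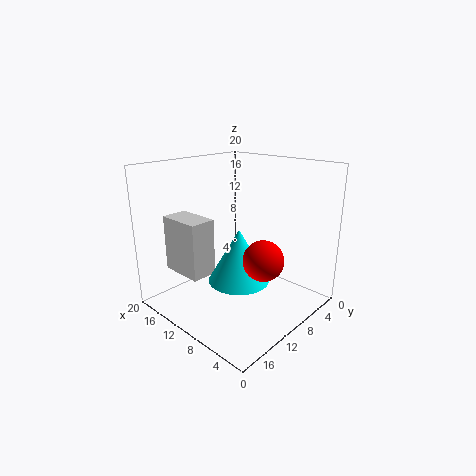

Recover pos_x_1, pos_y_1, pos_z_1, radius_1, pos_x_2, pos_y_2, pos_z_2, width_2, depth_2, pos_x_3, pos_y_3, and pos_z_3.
pos_x_1 = 7.5, pos_y_1 = 12.5, pos_z_1 = 5.5, radius_1 = 4, pos_x_2 = 10.5, pos_y_2 = 14, pos_z_2 = 6, width_2 = 6, depth_2 = 3.5, pos_x_3 = 3.5, pos_y_3 = 12.5, pos_z_3 = 9.5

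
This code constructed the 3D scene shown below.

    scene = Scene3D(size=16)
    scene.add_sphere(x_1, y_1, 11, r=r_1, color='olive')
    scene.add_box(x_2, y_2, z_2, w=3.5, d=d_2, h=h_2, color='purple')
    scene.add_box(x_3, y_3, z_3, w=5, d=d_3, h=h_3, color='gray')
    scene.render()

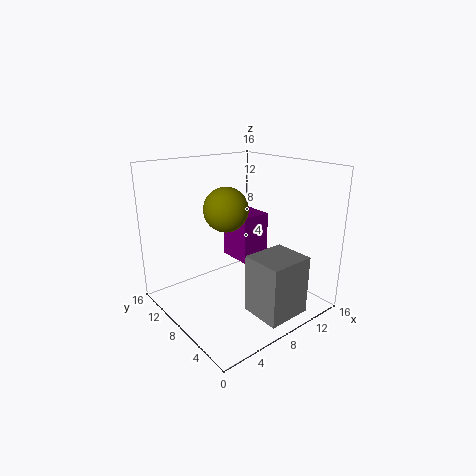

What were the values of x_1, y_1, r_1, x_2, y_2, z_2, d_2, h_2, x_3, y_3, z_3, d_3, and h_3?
x_1 = 7.5, y_1 = 9.5, r_1 = 2.5, x_2 = 9, y_2 = 8, z_2 = 4.5, d_2 = 4, h_2 = 5.5, x_3 = 7, y_3 = 1, z_3 = 0.5, d_3 = 4.5, h_3 = 6.5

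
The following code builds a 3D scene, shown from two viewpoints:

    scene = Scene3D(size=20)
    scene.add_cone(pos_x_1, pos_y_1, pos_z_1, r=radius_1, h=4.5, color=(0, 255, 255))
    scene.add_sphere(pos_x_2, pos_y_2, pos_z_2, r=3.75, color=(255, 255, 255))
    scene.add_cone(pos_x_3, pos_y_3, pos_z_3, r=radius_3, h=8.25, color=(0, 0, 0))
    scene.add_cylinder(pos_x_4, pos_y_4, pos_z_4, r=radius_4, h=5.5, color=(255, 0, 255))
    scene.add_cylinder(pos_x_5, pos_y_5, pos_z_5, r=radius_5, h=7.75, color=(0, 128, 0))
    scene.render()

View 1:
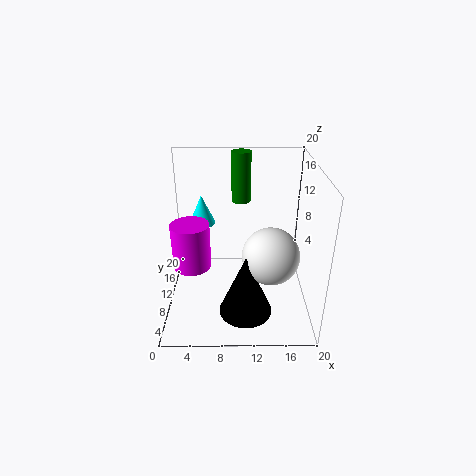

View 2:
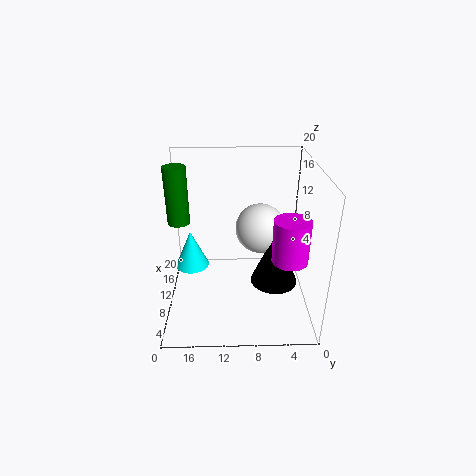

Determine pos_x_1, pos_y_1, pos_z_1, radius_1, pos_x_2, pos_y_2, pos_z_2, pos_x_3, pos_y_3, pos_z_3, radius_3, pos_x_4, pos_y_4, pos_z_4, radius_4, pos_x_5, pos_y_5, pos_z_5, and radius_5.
pos_x_1 = 4.5; pos_y_1 = 15.75; pos_z_1 = 9.5; radius_1 = 2; pos_x_2 = 14.25; pos_y_2 = 6.5; pos_z_2 = 9.25; pos_x_3 = 11; pos_y_3 = 4.5; pos_z_3 = 2; radius_3 = 3.5; pos_x_4 = 4.5; pos_y_4 = 3.75; pos_z_4 = 9.75; radius_4 = 2.25; pos_x_5 = 10.5; pos_y_5 = 18; pos_z_5 = 12.25; radius_5 = 1.5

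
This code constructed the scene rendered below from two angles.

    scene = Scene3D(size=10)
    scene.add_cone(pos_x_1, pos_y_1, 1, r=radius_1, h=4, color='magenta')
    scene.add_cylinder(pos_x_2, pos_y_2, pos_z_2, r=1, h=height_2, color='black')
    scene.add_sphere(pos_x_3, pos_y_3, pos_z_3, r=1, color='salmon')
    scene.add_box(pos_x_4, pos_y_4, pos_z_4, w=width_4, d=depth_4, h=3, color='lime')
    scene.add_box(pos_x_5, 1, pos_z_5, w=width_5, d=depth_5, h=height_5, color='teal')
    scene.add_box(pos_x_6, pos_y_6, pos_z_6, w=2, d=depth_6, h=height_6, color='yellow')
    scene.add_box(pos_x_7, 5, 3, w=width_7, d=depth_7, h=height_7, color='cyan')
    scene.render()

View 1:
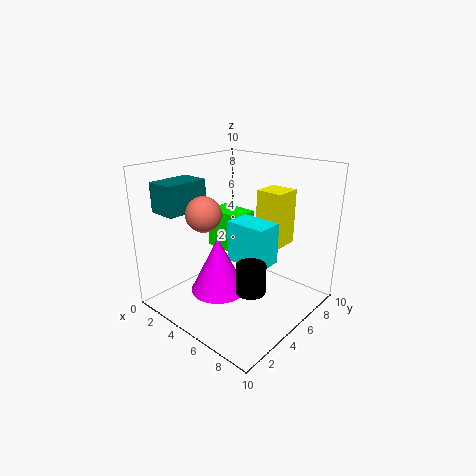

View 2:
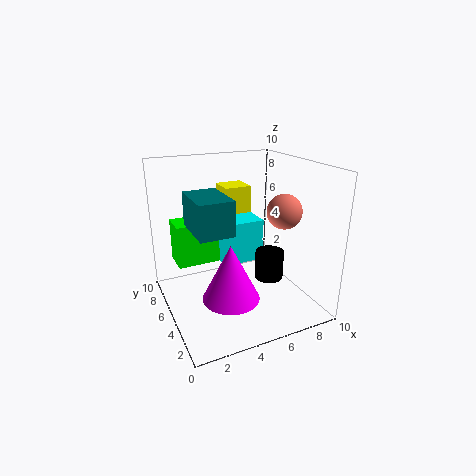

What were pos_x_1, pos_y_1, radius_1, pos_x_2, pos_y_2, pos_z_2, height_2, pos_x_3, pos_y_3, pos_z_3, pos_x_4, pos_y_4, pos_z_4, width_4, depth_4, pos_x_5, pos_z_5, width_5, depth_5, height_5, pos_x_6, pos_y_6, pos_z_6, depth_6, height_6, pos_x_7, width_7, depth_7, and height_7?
pos_x_1 = 4, pos_y_1 = 4, radius_1 = 2, pos_x_2 = 7, pos_y_2 = 4, pos_z_2 = 2, height_2 = 2, pos_x_3 = 6, pos_y_3 = 1, pos_z_3 = 8, pos_x_4 = 1, pos_y_4 = 6, pos_z_4 = 3, width_4 = 3, depth_4 = 2, pos_x_5 = 1, pos_z_5 = 7, width_5 = 2, depth_5 = 3, height_5 = 2, pos_x_6 = 5, pos_y_6 = 7, pos_z_6 = 4, depth_6 = 2, height_6 = 4, pos_x_7 = 4, width_7 = 3, depth_7 = 2, height_7 = 3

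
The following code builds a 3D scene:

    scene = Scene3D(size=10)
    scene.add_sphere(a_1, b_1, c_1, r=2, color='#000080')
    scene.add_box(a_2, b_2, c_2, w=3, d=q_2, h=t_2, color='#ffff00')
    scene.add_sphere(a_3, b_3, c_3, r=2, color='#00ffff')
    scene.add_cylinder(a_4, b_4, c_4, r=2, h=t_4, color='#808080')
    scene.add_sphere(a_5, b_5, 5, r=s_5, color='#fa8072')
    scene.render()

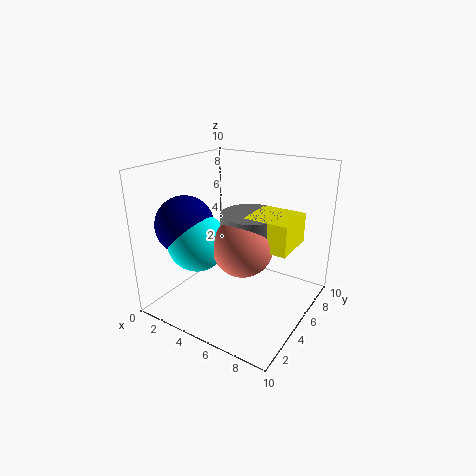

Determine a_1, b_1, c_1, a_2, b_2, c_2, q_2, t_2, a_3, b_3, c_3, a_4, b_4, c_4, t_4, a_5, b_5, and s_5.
a_1 = 2; b_1 = 3; c_1 = 6; a_2 = 6; b_2 = 4; c_2 = 5; q_2 = 3; t_2 = 2; a_3 = 3; b_3 = 3; c_3 = 5; a_4 = 6; b_4 = 5; c_4 = 5; t_4 = 2; a_5 = 6; b_5 = 4; s_5 = 2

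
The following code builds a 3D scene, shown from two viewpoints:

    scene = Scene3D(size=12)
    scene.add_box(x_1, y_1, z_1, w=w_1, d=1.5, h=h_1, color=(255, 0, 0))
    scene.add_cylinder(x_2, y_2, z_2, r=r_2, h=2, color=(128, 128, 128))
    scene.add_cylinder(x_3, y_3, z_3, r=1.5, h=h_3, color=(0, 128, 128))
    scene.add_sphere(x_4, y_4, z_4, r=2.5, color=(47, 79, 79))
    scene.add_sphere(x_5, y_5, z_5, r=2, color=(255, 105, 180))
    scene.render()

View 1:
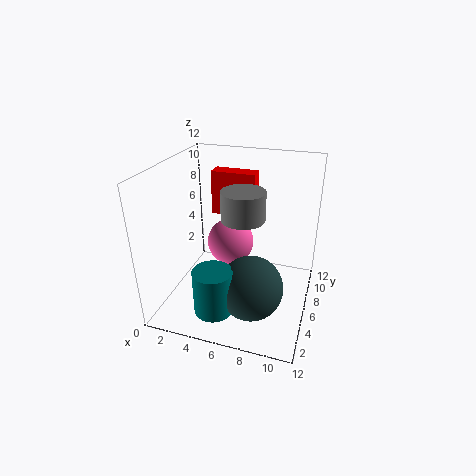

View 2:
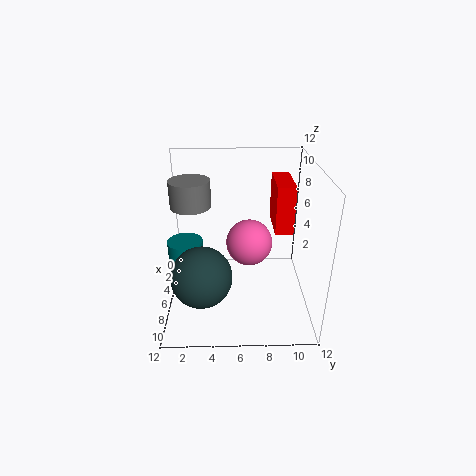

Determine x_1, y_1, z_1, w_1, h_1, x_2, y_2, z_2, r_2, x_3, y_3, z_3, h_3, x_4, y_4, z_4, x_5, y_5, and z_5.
x_1 = 2.5
y_1 = 9
z_1 = 6.5
w_1 = 4
h_1 = 4
x_2 = 7.5
y_2 = 2.5
z_2 = 9.5
r_2 = 1.5
x_3 = 5.5
y_3 = 1.5
z_3 = 2
h_3 = 3.5
x_4 = 8
y_4 = 3
z_4 = 3.5
x_5 = 5
y_5 = 7
z_5 = 5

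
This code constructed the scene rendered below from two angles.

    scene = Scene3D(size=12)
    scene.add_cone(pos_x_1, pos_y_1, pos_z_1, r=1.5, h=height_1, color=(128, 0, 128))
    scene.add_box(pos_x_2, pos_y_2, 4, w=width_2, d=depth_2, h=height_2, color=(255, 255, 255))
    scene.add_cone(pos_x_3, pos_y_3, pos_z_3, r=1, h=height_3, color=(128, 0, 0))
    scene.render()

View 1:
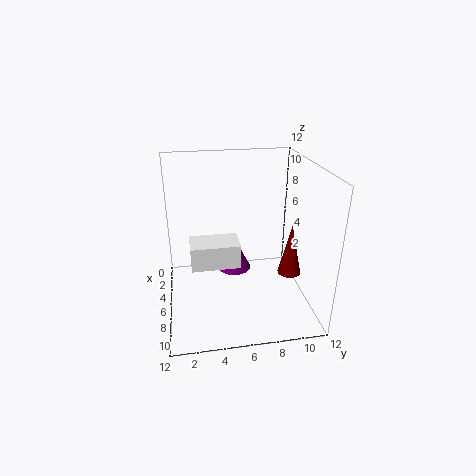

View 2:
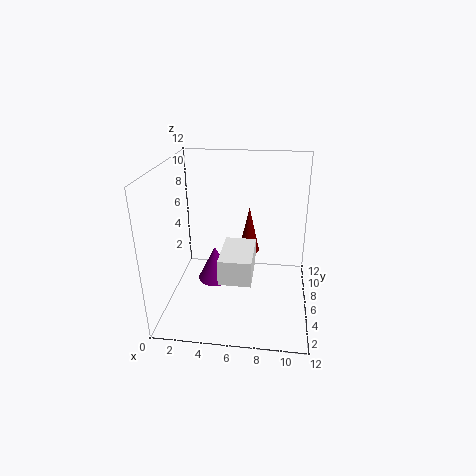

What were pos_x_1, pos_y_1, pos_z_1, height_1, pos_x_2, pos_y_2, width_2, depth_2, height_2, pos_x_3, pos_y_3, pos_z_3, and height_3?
pos_x_1 = 4, pos_y_1 = 6, pos_z_1 = 2, height_1 = 3, pos_x_2 = 5, pos_y_2 = 2, width_2 = 2.5, depth_2 = 4, height_2 = 2, pos_x_3 = 6.5, pos_y_3 = 10.5, pos_z_3 = 2.5, height_3 = 4.5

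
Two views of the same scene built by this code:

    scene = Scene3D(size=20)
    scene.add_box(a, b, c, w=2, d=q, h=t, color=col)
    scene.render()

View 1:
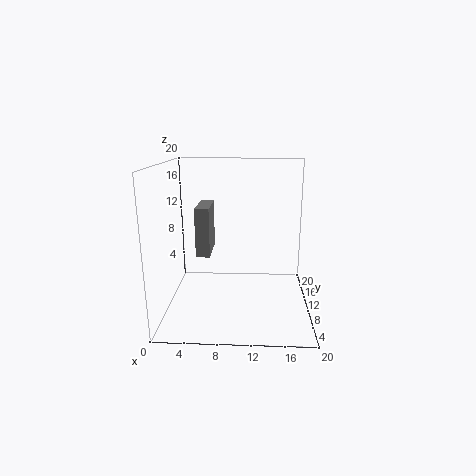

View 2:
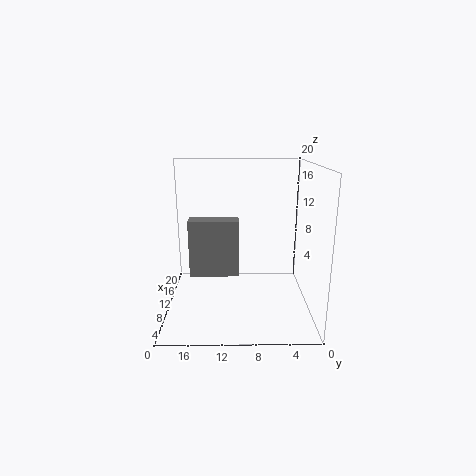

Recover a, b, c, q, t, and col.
a = 4
b = 10
c = 7
q = 6
t = 7
col = 'gray'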